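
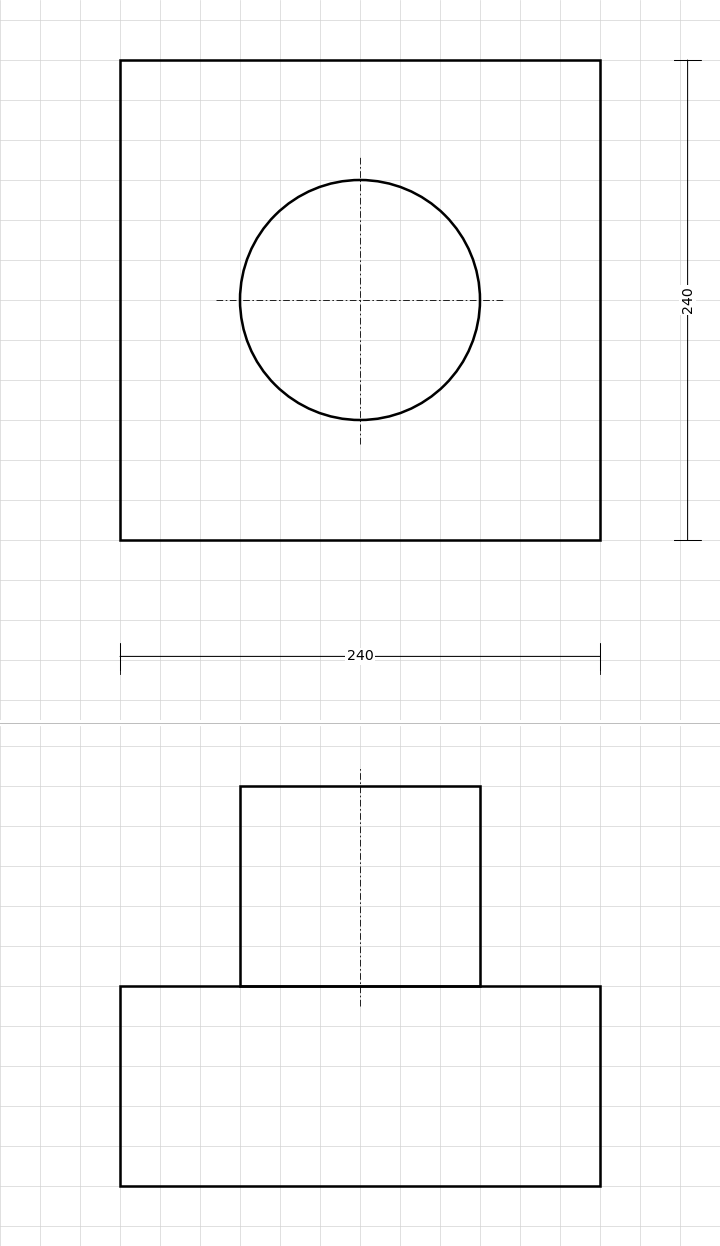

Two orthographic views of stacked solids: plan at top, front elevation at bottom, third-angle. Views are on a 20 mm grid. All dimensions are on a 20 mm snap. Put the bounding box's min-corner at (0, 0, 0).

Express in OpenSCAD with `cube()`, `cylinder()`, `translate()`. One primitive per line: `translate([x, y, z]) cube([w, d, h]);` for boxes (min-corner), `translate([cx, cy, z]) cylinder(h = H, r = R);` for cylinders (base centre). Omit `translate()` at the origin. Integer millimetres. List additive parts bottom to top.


cube([240, 240, 100]);
translate([120, 120, 100]) cylinder(h = 100, r = 60);


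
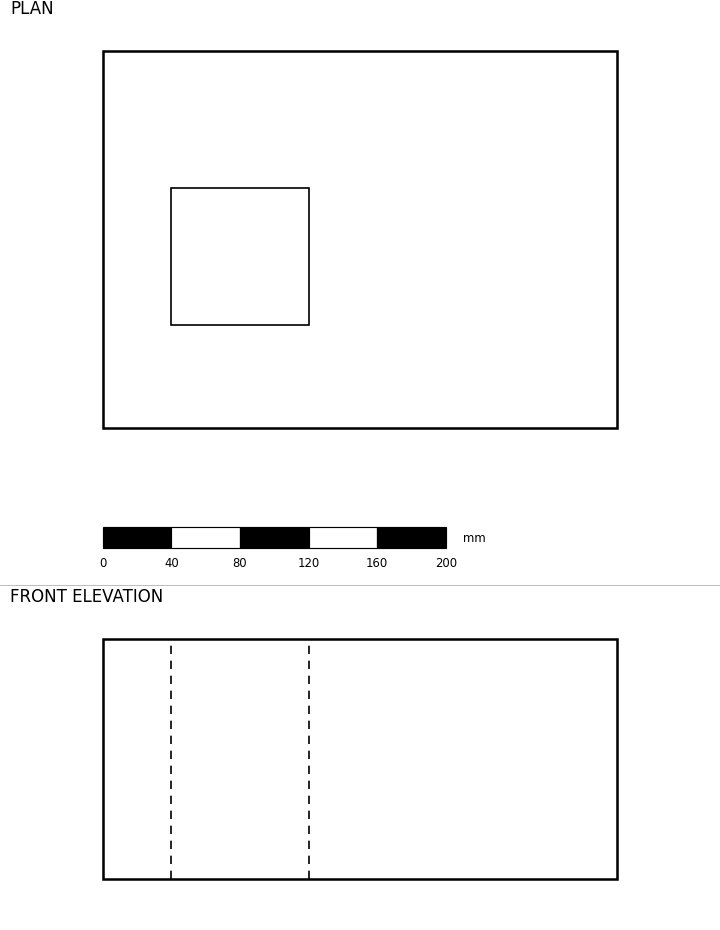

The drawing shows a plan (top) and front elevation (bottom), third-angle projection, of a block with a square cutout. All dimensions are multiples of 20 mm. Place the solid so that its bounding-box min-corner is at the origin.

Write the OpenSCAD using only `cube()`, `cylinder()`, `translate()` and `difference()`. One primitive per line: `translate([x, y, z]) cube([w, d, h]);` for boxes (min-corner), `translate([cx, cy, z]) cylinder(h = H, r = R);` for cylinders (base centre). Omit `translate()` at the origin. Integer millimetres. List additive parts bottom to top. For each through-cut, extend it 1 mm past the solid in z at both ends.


difference() {
  cube([300, 220, 140]);
  translate([40, 60, -1]) cube([80, 80, 142]);
}


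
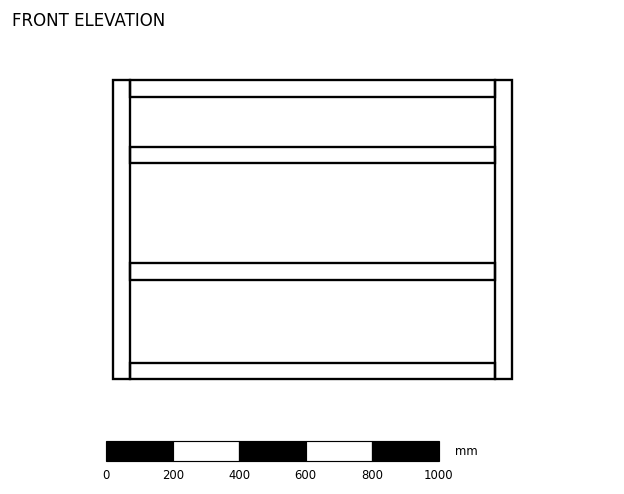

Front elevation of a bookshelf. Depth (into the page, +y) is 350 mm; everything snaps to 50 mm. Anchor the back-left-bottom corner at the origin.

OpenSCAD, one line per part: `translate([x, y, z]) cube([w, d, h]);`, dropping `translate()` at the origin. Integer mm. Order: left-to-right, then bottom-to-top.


cube([50, 350, 900]);
translate([50, 0, 0]) cube([1100, 350, 50]);
translate([50, 0, 300]) cube([1100, 350, 50]);
translate([50, 0, 650]) cube([1100, 350, 50]);
translate([50, 0, 850]) cube([1100, 350, 50]);
translate([1150, 0, 0]) cube([50, 350, 900]);


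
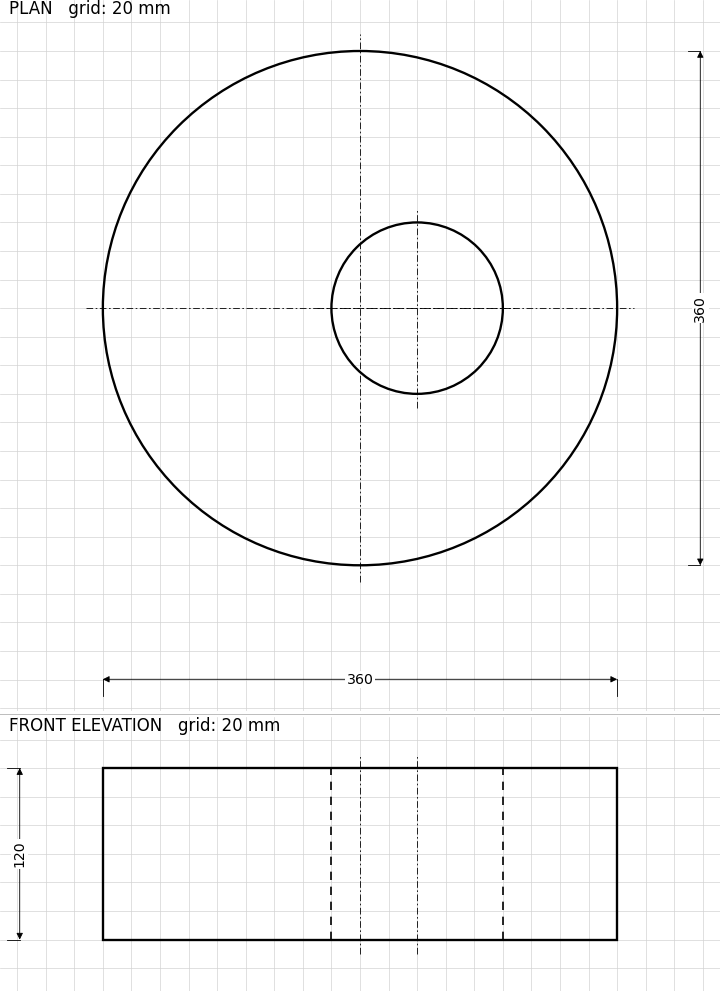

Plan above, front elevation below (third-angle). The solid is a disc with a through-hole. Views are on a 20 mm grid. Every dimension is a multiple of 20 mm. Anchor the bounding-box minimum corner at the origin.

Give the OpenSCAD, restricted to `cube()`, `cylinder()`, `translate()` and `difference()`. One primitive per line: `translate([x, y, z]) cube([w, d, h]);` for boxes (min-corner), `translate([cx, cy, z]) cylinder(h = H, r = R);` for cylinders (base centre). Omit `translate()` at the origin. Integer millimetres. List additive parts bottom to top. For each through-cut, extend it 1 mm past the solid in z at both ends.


difference() {
  translate([180, 180, 0]) cylinder(h = 120, r = 180);
  translate([220, 180, -1]) cylinder(h = 122, r = 60);
}


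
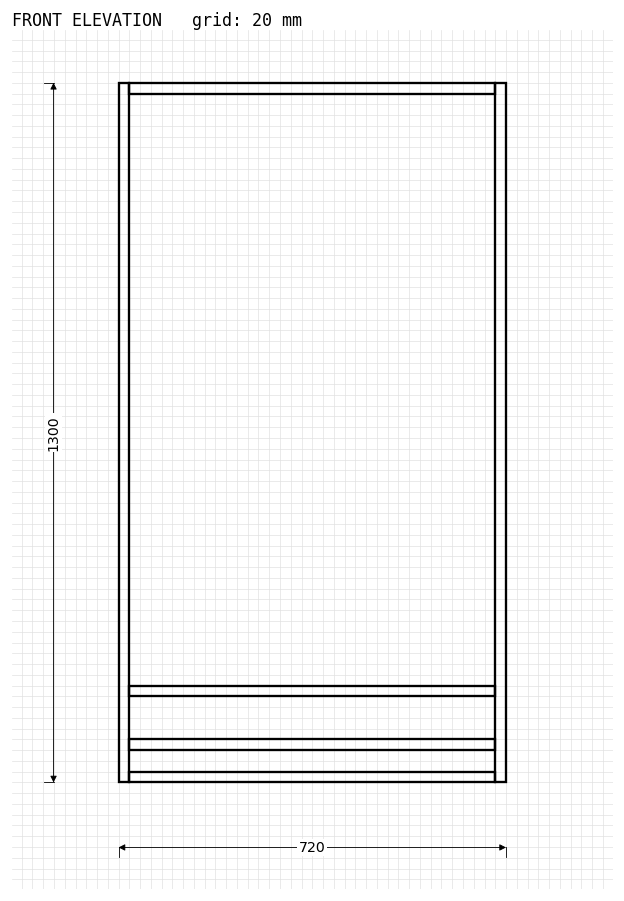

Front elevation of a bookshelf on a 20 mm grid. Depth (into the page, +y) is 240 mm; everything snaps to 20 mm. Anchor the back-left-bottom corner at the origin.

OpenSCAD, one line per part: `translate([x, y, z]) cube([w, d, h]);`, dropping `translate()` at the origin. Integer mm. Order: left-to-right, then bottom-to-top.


cube([20, 240, 1300]);
translate([20, 0, 0]) cube([680, 240, 20]);
translate([20, 0, 60]) cube([680, 240, 20]);
translate([20, 0, 160]) cube([680, 240, 20]);
translate([20, 0, 1280]) cube([680, 240, 20]);
translate([700, 0, 0]) cube([20, 240, 1300]);


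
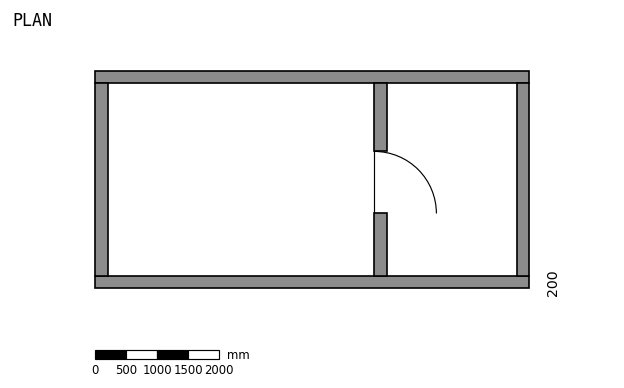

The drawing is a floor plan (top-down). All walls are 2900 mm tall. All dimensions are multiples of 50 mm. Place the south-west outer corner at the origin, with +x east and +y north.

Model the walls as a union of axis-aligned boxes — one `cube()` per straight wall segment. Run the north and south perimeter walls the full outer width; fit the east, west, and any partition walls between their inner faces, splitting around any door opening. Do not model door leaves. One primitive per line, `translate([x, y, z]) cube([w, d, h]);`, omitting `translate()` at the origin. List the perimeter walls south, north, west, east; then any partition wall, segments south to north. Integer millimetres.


cube([7000, 200, 2900]);
translate([0, 3300, 0]) cube([7000, 200, 2900]);
translate([0, 200, 0]) cube([200, 3100, 2900]);
translate([6800, 200, 0]) cube([200, 3100, 2900]);
translate([4500, 200, 0]) cube([200, 1000, 2900]);
translate([4500, 2200, 0]) cube([200, 1100, 2900]);


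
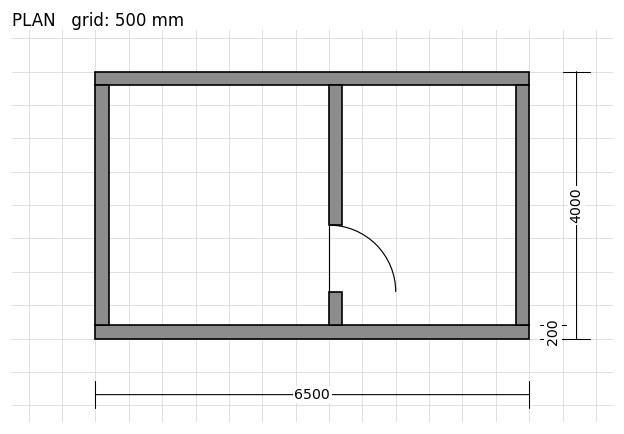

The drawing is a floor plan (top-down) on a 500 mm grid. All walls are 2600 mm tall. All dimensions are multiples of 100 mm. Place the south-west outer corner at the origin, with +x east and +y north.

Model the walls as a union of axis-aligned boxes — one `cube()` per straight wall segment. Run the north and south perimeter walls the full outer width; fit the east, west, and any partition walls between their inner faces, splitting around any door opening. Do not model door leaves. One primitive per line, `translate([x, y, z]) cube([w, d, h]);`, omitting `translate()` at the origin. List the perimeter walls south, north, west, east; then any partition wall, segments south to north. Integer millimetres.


cube([6500, 200, 2600]);
translate([0, 3800, 0]) cube([6500, 200, 2600]);
translate([0, 200, 0]) cube([200, 3600, 2600]);
translate([6300, 200, 0]) cube([200, 3600, 2600]);
translate([3500, 200, 0]) cube([200, 500, 2600]);
translate([3500, 1700, 0]) cube([200, 2100, 2600]);


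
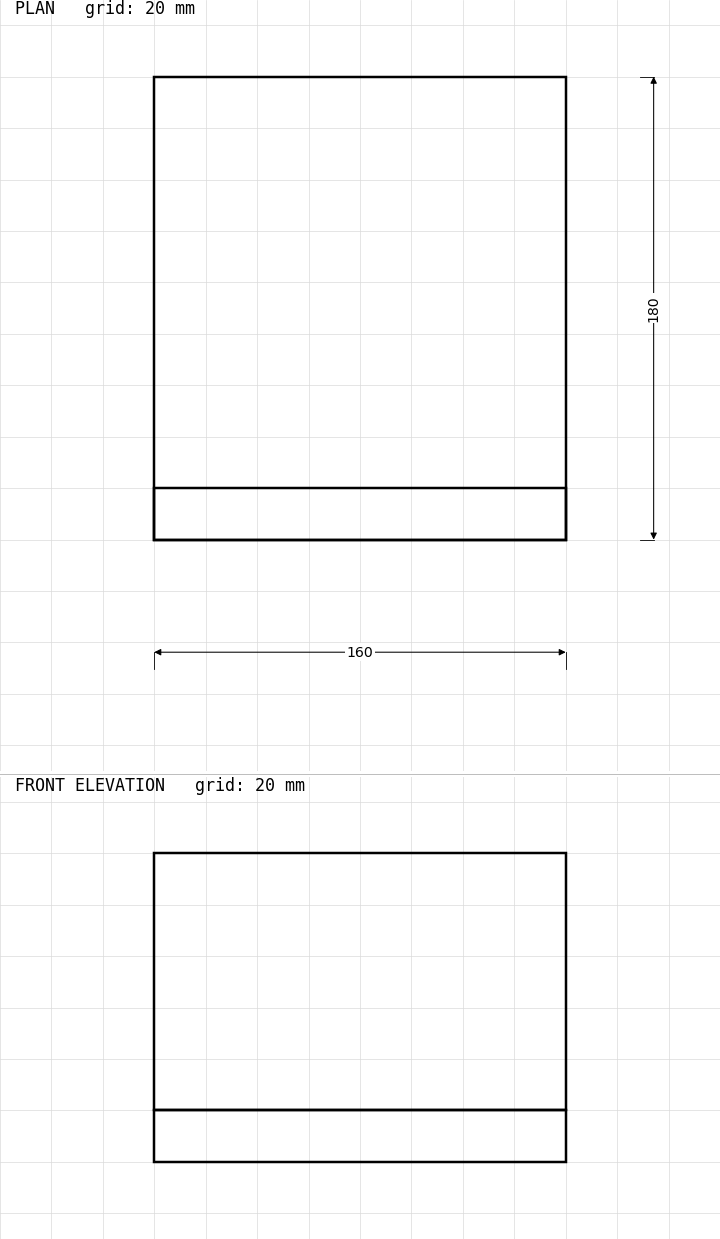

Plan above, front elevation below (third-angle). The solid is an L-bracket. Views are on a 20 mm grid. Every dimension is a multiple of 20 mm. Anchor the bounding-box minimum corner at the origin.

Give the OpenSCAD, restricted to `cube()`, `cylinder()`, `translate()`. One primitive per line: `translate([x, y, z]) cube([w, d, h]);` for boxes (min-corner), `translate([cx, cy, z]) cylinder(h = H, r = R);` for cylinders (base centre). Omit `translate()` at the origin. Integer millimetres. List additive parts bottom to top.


cube([160, 180, 20]);
translate([0, 0, 20]) cube([160, 20, 100]);


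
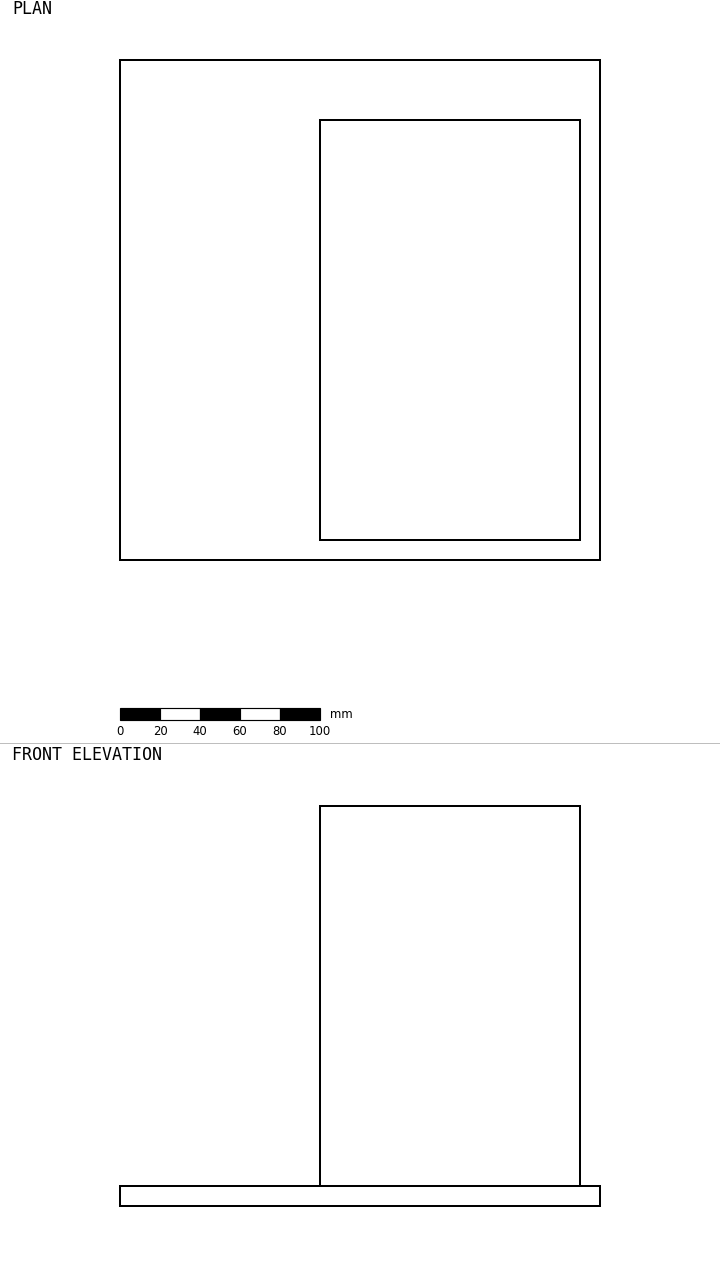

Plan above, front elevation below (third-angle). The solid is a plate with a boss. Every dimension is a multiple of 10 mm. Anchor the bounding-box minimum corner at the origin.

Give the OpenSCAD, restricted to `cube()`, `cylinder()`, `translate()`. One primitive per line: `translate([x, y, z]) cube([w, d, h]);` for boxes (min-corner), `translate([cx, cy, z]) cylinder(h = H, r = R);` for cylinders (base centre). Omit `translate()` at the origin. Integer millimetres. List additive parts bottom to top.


cube([240, 250, 10]);
translate([100, 10, 10]) cube([130, 210, 190]);


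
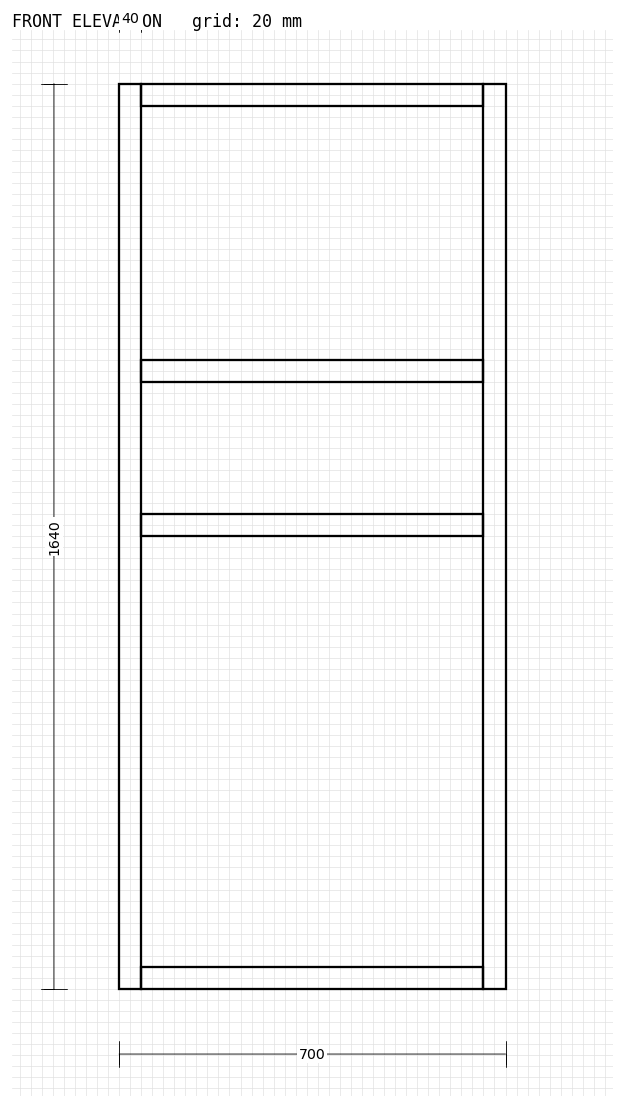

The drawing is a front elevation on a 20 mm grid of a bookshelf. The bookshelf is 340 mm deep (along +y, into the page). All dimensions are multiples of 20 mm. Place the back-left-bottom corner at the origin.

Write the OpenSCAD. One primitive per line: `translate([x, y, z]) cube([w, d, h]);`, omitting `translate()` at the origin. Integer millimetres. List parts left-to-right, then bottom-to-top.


cube([40, 340, 1640]);
translate([40, 0, 0]) cube([620, 340, 40]);
translate([40, 0, 820]) cube([620, 340, 40]);
translate([40, 0, 1100]) cube([620, 340, 40]);
translate([40, 0, 1600]) cube([620, 340, 40]);
translate([660, 0, 0]) cube([40, 340, 1640]);


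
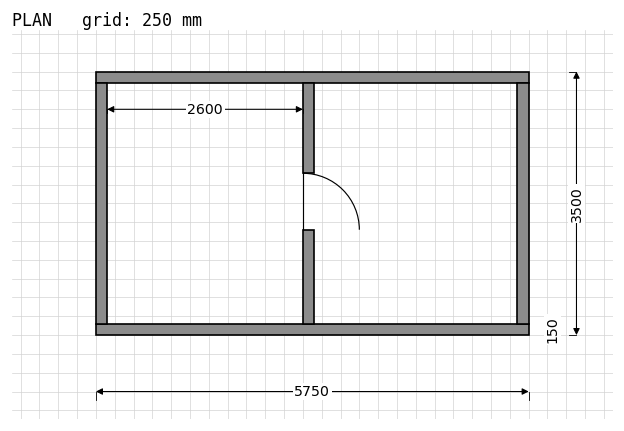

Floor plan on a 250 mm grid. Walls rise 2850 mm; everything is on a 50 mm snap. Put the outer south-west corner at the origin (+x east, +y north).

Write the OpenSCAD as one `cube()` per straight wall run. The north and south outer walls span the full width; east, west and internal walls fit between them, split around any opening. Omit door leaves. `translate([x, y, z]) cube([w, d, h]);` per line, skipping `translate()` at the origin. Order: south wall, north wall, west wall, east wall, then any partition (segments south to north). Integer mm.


cube([5750, 150, 2850]);
translate([0, 3350, 0]) cube([5750, 150, 2850]);
translate([0, 150, 0]) cube([150, 3200, 2850]);
translate([5600, 150, 0]) cube([150, 3200, 2850]);
translate([2750, 150, 0]) cube([150, 1250, 2850]);
translate([2750, 2150, 0]) cube([150, 1200, 2850]);


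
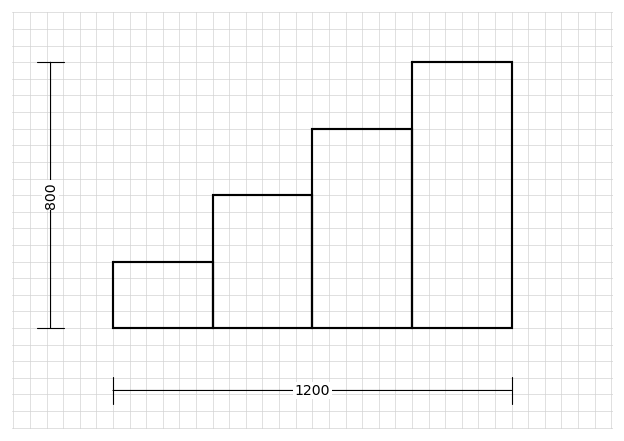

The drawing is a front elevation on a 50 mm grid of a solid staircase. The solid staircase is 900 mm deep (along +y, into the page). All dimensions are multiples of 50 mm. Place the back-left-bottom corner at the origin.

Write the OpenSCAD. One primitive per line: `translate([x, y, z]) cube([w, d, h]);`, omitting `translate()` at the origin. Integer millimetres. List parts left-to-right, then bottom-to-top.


cube([300, 900, 200]);
translate([300, 0, 0]) cube([300, 900, 400]);
translate([600, 0, 0]) cube([300, 900, 600]);
translate([900, 0, 0]) cube([300, 900, 800]);


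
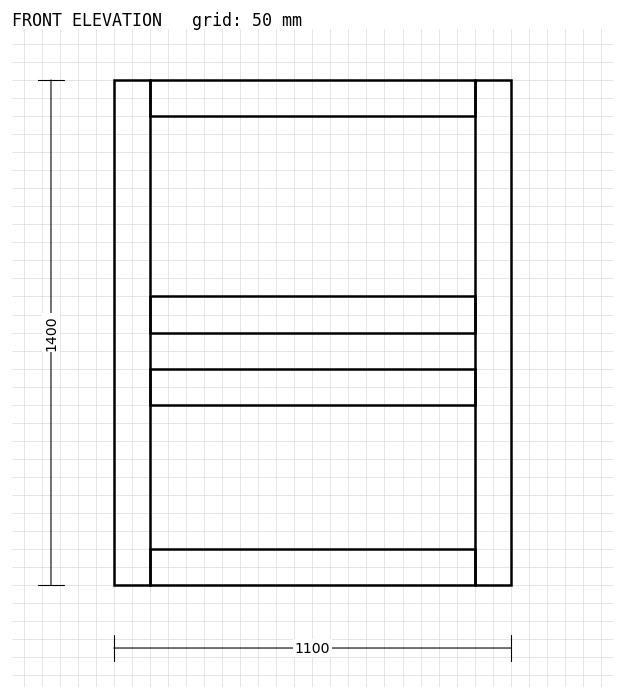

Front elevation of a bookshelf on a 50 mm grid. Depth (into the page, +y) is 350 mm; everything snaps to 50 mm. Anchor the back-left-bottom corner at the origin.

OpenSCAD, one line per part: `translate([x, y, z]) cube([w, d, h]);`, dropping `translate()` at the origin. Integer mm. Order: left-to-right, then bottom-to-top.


cube([100, 350, 1400]);
translate([100, 0, 0]) cube([900, 350, 100]);
translate([100, 0, 500]) cube([900, 350, 100]);
translate([100, 0, 700]) cube([900, 350, 100]);
translate([100, 0, 1300]) cube([900, 350, 100]);
translate([1000, 0, 0]) cube([100, 350, 1400]);


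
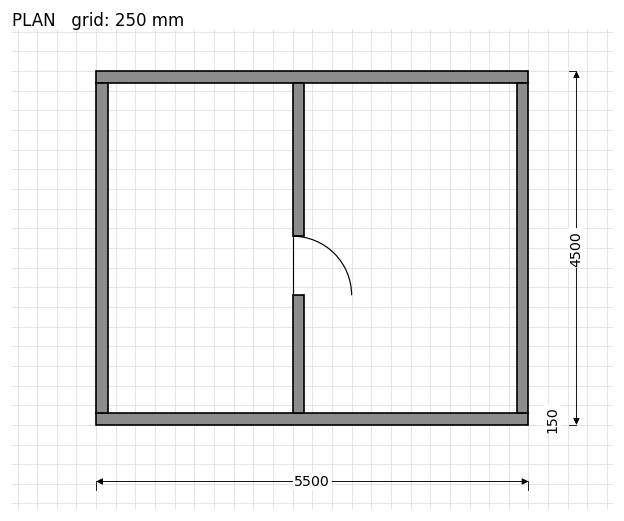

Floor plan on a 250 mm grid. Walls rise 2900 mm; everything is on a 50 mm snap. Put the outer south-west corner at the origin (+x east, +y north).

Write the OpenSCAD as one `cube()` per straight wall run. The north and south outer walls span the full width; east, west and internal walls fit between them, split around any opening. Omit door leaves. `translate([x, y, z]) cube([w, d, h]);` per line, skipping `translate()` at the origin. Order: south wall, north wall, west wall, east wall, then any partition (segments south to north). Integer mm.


cube([5500, 150, 2900]);
translate([0, 4350, 0]) cube([5500, 150, 2900]);
translate([0, 150, 0]) cube([150, 4200, 2900]);
translate([5350, 150, 0]) cube([150, 4200, 2900]);
translate([2500, 150, 0]) cube([150, 1500, 2900]);
translate([2500, 2400, 0]) cube([150, 1950, 2900]);


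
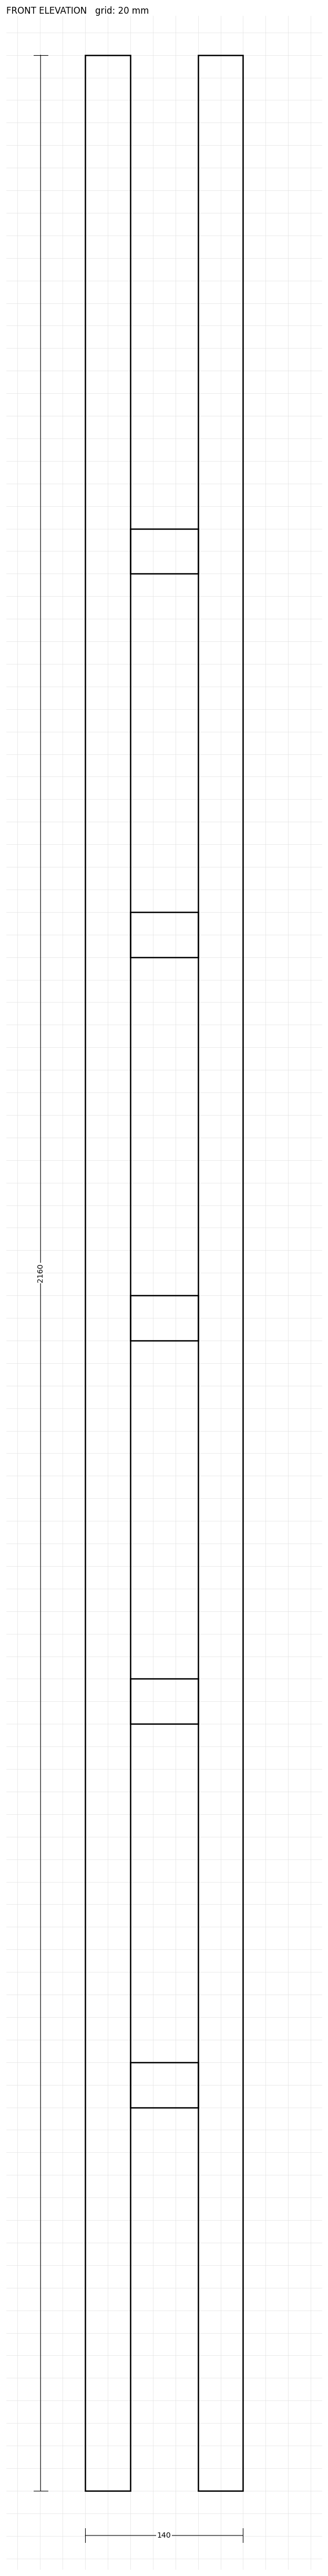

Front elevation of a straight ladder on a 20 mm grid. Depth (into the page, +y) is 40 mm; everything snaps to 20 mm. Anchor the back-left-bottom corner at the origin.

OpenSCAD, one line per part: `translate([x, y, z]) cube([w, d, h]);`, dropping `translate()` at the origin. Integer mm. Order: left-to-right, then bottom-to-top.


cube([40, 40, 2160]);
translate([40, 0, 340]) cube([60, 40, 40]);
translate([40, 0, 680]) cube([60, 40, 40]);
translate([40, 0, 1020]) cube([60, 40, 40]);
translate([40, 0, 1360]) cube([60, 40, 40]);
translate([40, 0, 1700]) cube([60, 40, 40]);
translate([100, 0, 0]) cube([40, 40, 2160]);


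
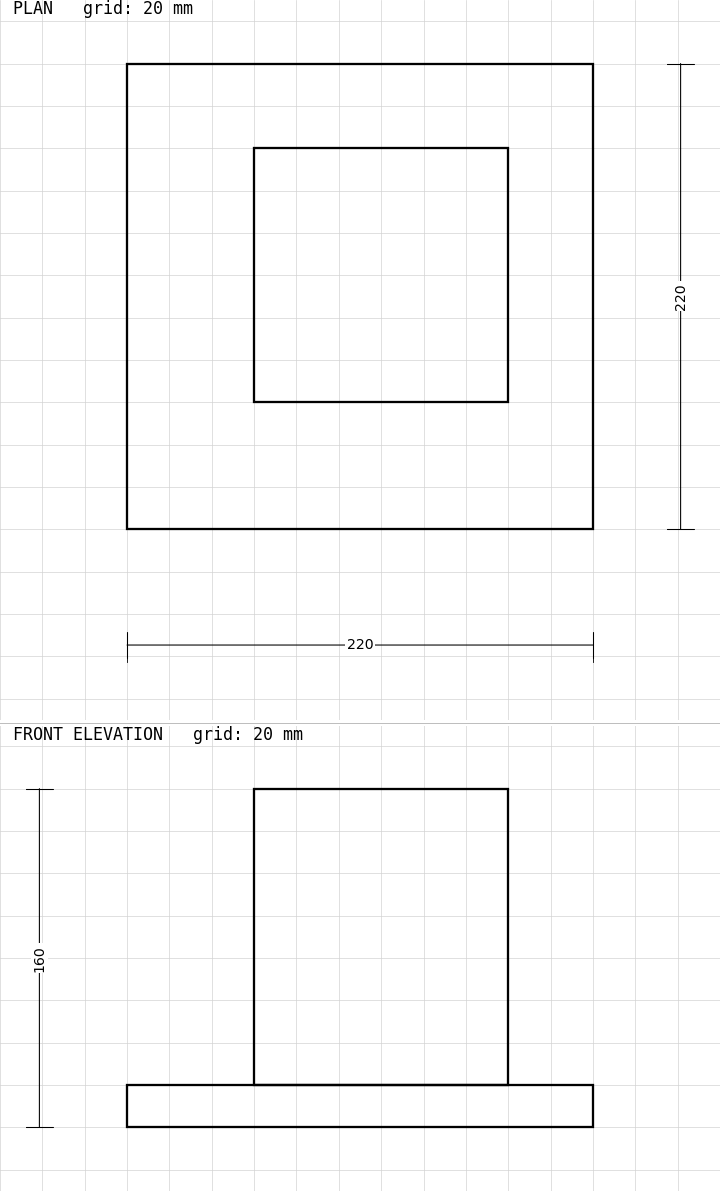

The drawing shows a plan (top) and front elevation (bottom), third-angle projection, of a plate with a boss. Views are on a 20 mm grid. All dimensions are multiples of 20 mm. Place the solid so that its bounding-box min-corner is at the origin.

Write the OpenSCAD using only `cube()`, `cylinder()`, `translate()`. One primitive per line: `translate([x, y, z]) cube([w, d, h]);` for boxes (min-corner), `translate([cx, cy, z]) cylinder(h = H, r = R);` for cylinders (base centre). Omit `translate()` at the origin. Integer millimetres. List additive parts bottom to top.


cube([220, 220, 20]);
translate([60, 60, 20]) cube([120, 120, 140]);


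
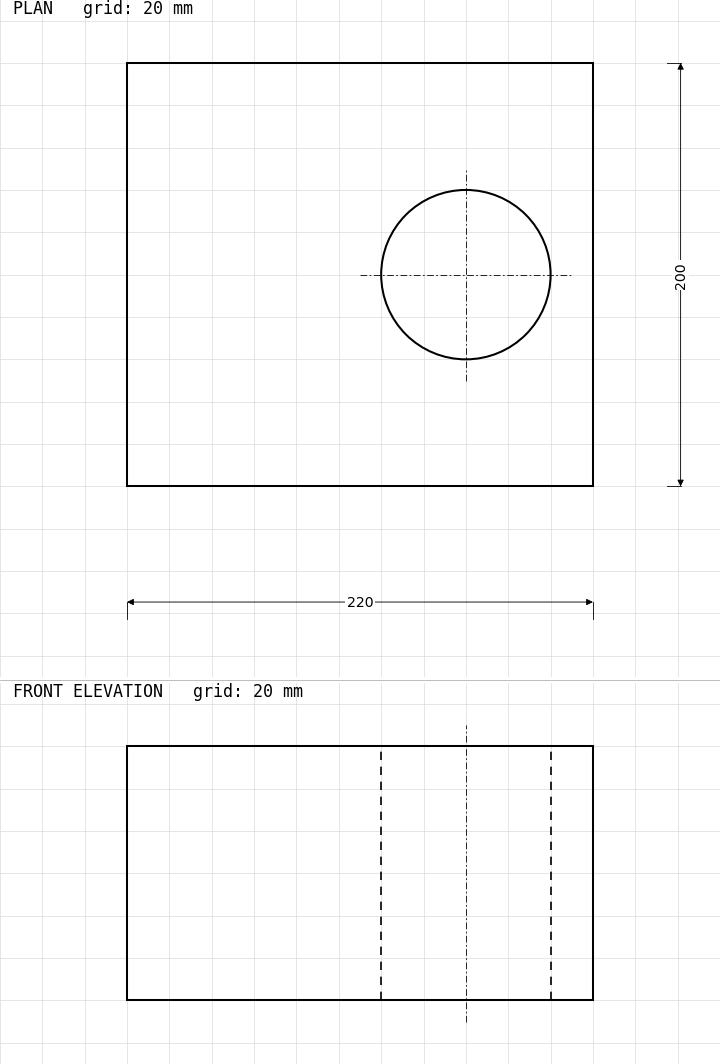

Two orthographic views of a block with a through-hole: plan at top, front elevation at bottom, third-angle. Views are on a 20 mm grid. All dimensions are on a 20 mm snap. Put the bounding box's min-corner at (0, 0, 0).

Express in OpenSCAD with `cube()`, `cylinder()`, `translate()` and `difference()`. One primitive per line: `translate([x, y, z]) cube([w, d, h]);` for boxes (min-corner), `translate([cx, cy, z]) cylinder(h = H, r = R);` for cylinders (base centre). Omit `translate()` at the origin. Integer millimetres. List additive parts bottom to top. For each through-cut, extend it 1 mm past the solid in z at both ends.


difference() {
  cube([220, 200, 120]);
  translate([160, 100, -1]) cylinder(h = 122, r = 40);
}


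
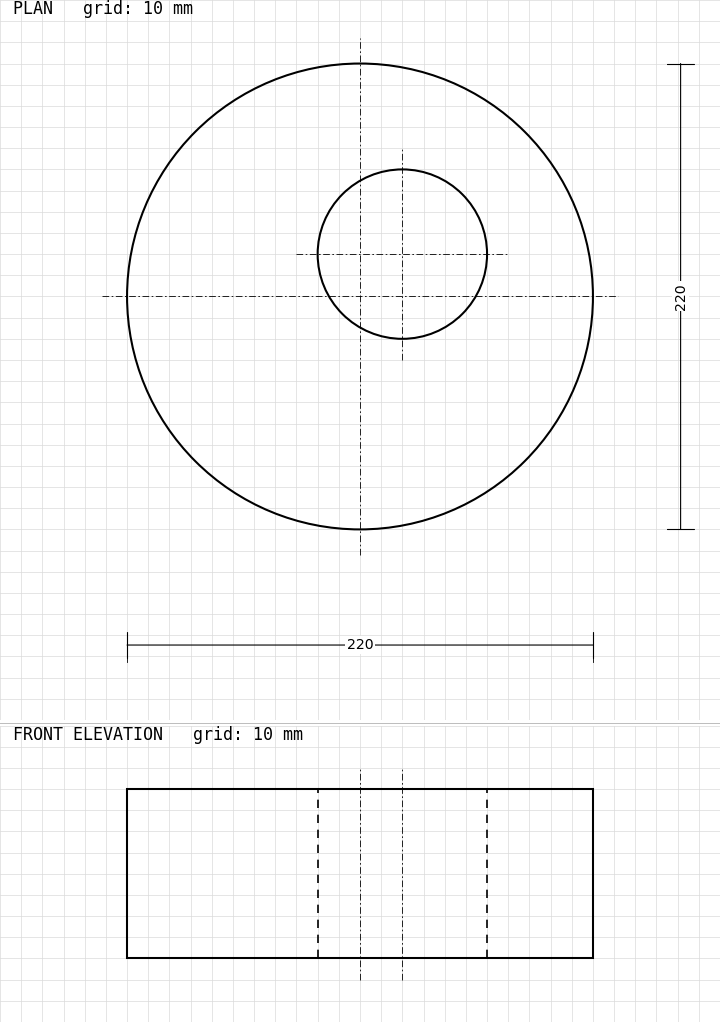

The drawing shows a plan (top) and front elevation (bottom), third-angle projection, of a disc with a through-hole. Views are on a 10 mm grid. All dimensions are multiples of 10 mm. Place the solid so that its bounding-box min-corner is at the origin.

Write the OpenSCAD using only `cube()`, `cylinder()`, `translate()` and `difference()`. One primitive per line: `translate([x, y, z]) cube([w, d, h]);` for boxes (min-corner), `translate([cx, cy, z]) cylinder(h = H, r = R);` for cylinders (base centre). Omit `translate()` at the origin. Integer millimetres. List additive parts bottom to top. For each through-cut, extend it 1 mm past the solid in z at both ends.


difference() {
  translate([110, 110, 0]) cylinder(h = 80, r = 110);
  translate([130, 130, -1]) cylinder(h = 82, r = 40);
}


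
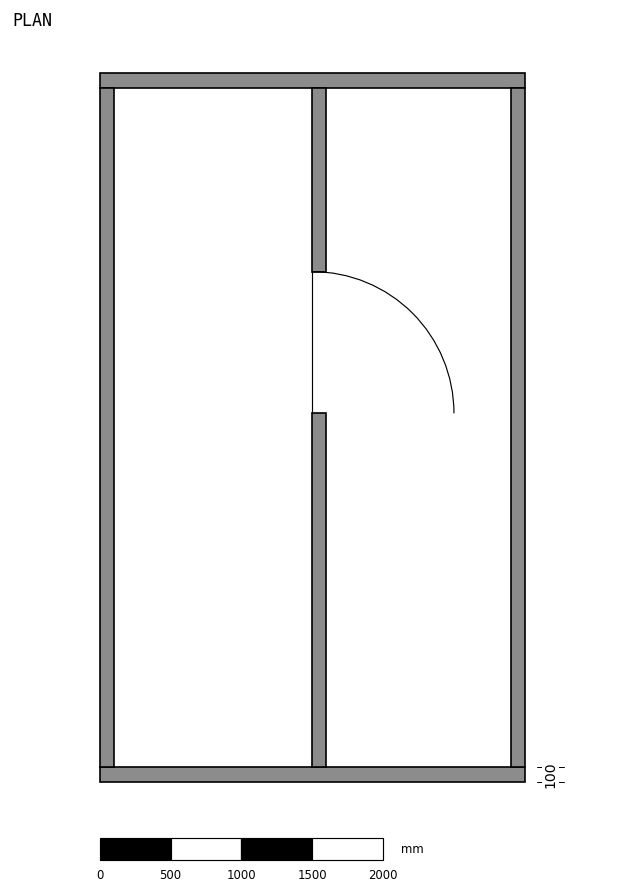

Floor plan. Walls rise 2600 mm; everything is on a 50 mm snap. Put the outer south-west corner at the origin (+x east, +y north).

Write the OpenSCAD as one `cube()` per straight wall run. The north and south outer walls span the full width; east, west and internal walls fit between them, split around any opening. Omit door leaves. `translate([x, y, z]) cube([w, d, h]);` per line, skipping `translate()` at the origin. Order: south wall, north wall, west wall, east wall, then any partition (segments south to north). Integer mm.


cube([3000, 100, 2600]);
translate([0, 4900, 0]) cube([3000, 100, 2600]);
translate([0, 100, 0]) cube([100, 4800, 2600]);
translate([2900, 100, 0]) cube([100, 4800, 2600]);
translate([1500, 100, 0]) cube([100, 2500, 2600]);
translate([1500, 3600, 0]) cube([100, 1300, 2600]);


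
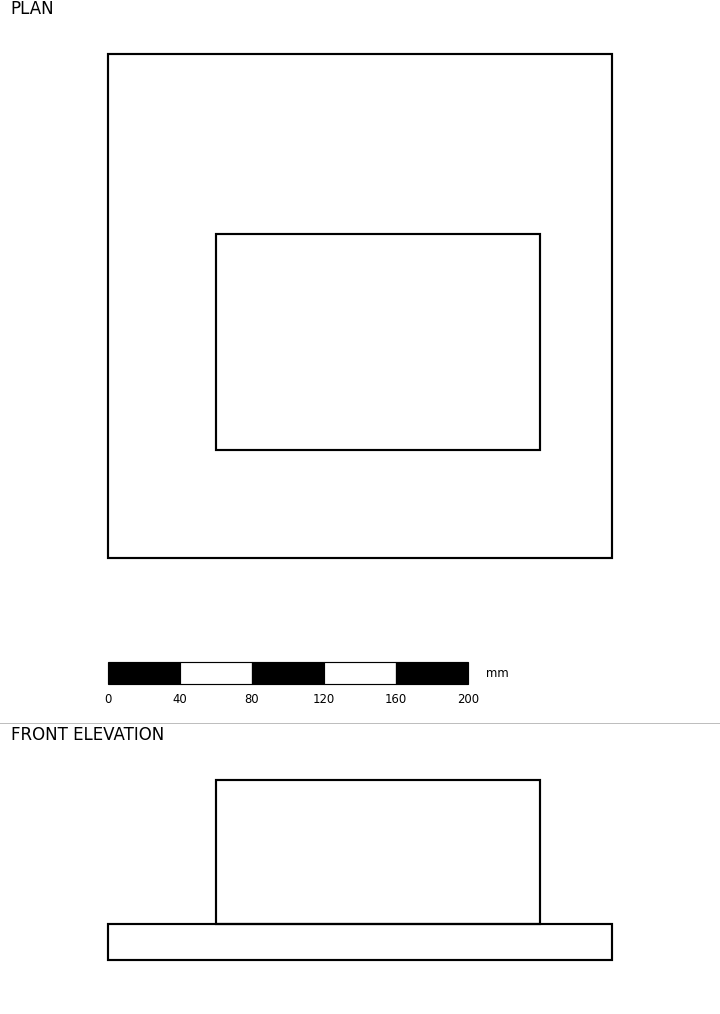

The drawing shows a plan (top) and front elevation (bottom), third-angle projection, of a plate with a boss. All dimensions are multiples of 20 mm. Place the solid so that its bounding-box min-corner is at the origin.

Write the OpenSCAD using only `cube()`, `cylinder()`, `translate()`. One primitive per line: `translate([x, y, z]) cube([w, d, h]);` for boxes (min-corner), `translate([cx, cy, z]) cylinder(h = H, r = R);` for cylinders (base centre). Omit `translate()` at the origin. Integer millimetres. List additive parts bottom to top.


cube([280, 280, 20]);
translate([60, 60, 20]) cube([180, 120, 80]);


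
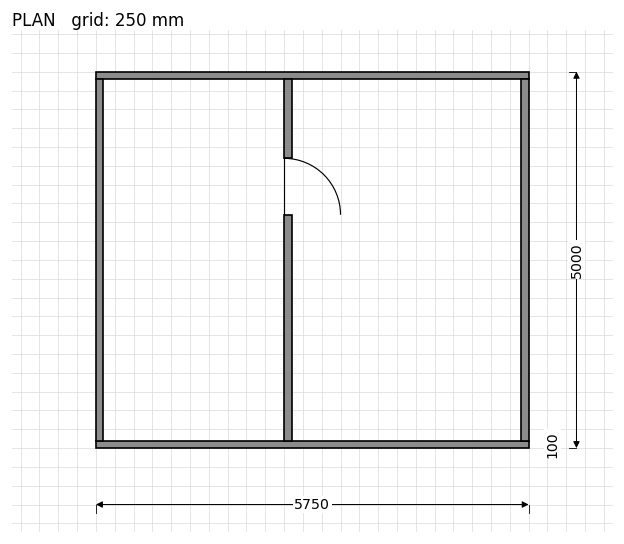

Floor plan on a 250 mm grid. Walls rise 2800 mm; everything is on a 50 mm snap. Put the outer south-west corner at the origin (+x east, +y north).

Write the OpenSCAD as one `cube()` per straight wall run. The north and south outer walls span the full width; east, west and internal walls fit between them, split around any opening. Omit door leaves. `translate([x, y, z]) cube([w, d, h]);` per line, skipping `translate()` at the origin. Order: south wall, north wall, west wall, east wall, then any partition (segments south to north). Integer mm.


cube([5750, 100, 2800]);
translate([0, 4900, 0]) cube([5750, 100, 2800]);
translate([0, 100, 0]) cube([100, 4800, 2800]);
translate([5650, 100, 0]) cube([100, 4800, 2800]);
translate([2500, 100, 0]) cube([100, 3000, 2800]);
translate([2500, 3850, 0]) cube([100, 1050, 2800]);


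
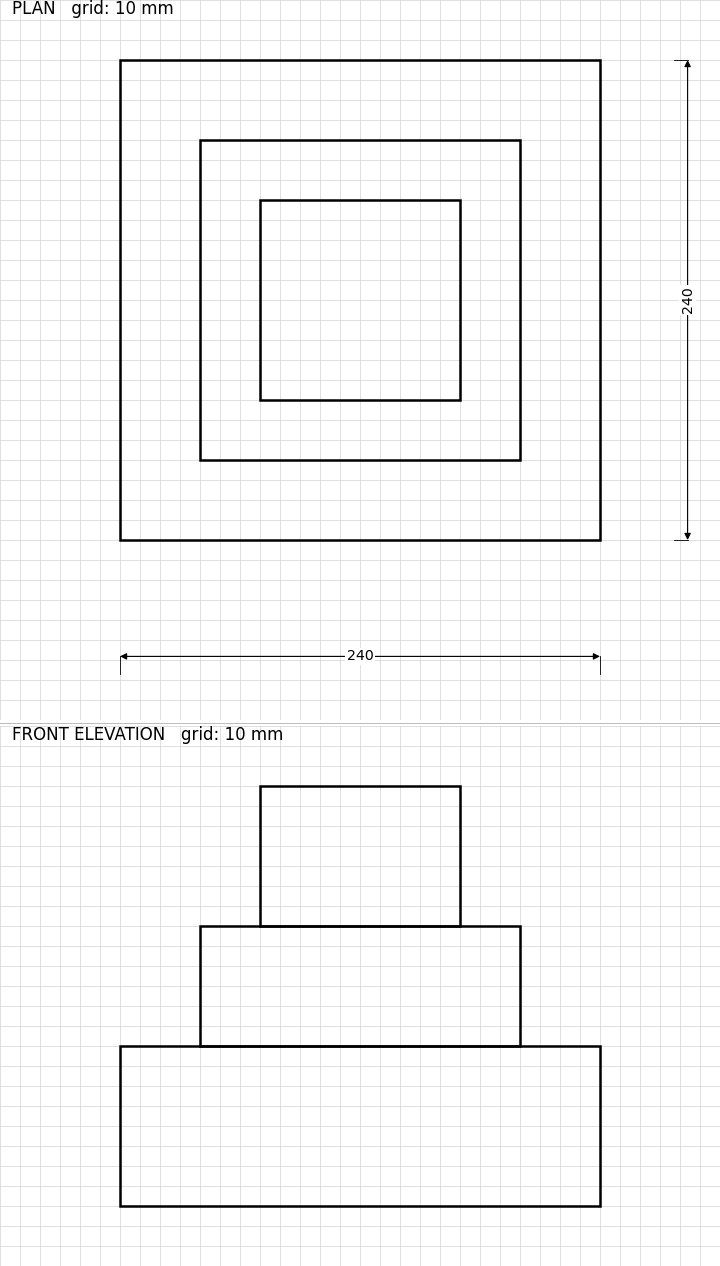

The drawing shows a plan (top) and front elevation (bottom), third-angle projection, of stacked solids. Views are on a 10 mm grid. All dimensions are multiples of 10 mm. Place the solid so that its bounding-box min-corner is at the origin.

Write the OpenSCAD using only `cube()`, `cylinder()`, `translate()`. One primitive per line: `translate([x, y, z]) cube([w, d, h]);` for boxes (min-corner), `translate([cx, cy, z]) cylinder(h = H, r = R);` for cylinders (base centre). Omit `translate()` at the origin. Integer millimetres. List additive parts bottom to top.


cube([240, 240, 80]);
translate([40, 40, 80]) cube([160, 160, 60]);
translate([70, 70, 140]) cube([100, 100, 70]);


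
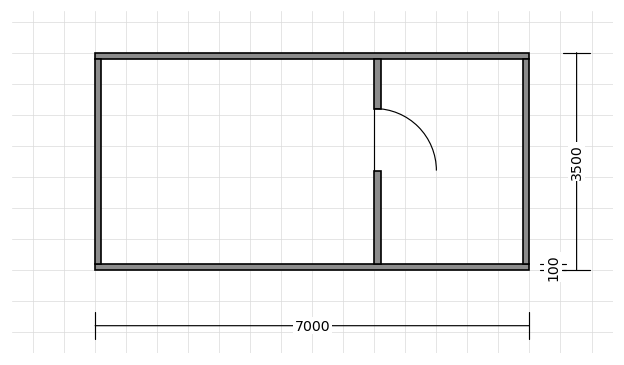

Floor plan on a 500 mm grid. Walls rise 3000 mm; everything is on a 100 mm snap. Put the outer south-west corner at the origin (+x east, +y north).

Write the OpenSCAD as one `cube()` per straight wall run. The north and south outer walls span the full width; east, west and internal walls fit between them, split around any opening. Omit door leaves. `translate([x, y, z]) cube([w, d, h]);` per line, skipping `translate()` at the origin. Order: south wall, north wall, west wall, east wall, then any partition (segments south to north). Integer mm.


cube([7000, 100, 3000]);
translate([0, 3400, 0]) cube([7000, 100, 3000]);
translate([0, 100, 0]) cube([100, 3300, 3000]);
translate([6900, 100, 0]) cube([100, 3300, 3000]);
translate([4500, 100, 0]) cube([100, 1500, 3000]);
translate([4500, 2600, 0]) cube([100, 800, 3000]);


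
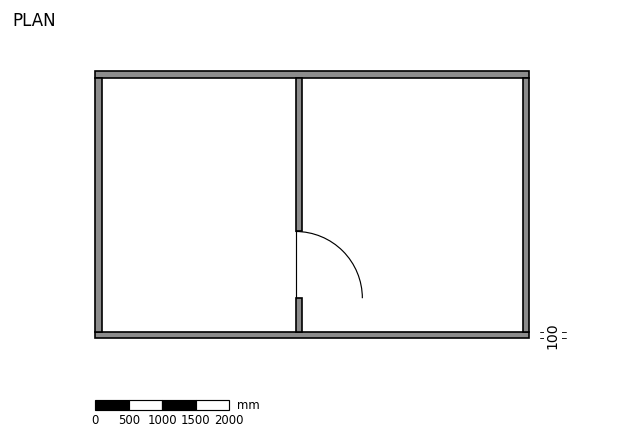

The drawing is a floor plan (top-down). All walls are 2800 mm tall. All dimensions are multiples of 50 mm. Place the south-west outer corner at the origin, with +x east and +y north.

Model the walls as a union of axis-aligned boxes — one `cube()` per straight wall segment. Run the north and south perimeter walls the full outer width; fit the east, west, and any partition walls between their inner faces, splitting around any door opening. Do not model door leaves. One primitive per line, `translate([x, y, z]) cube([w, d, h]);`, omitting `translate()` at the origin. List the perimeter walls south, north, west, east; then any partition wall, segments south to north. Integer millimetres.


cube([6500, 100, 2800]);
translate([0, 3900, 0]) cube([6500, 100, 2800]);
translate([0, 100, 0]) cube([100, 3800, 2800]);
translate([6400, 100, 0]) cube([100, 3800, 2800]);
translate([3000, 100, 0]) cube([100, 500, 2800]);
translate([3000, 1600, 0]) cube([100, 2300, 2800]);


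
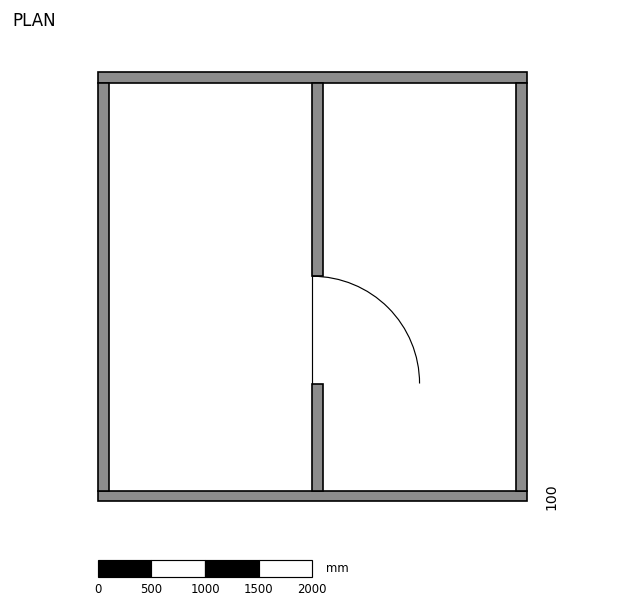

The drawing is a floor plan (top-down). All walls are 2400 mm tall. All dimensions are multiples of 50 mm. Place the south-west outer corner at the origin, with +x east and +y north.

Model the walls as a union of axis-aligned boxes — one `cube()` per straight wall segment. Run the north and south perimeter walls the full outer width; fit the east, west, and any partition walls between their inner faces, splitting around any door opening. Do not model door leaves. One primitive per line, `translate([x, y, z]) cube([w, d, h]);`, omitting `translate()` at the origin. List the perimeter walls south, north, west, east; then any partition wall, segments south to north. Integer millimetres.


cube([4000, 100, 2400]);
translate([0, 3900, 0]) cube([4000, 100, 2400]);
translate([0, 100, 0]) cube([100, 3800, 2400]);
translate([3900, 100, 0]) cube([100, 3800, 2400]);
translate([2000, 100, 0]) cube([100, 1000, 2400]);
translate([2000, 2100, 0]) cube([100, 1800, 2400]);


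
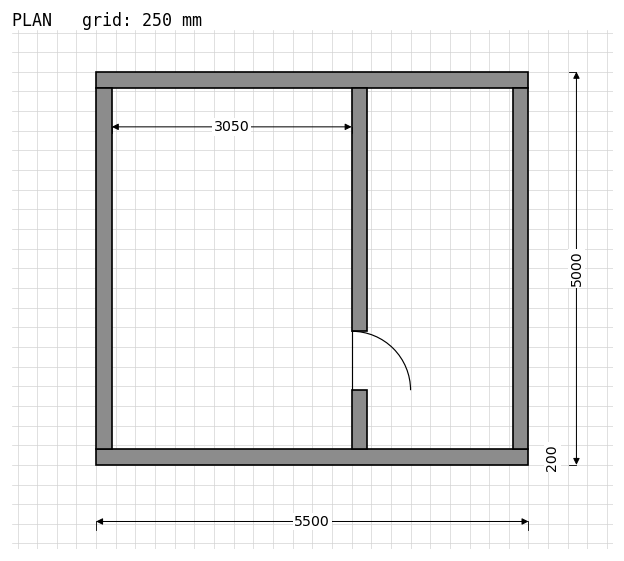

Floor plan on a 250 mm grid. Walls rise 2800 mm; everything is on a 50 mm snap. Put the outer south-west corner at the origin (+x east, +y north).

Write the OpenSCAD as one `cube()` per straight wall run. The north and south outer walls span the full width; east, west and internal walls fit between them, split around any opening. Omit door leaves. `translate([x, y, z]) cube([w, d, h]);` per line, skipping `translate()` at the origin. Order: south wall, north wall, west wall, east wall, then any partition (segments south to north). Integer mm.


cube([5500, 200, 2800]);
translate([0, 4800, 0]) cube([5500, 200, 2800]);
translate([0, 200, 0]) cube([200, 4600, 2800]);
translate([5300, 200, 0]) cube([200, 4600, 2800]);
translate([3250, 200, 0]) cube([200, 750, 2800]);
translate([3250, 1700, 0]) cube([200, 3100, 2800]);


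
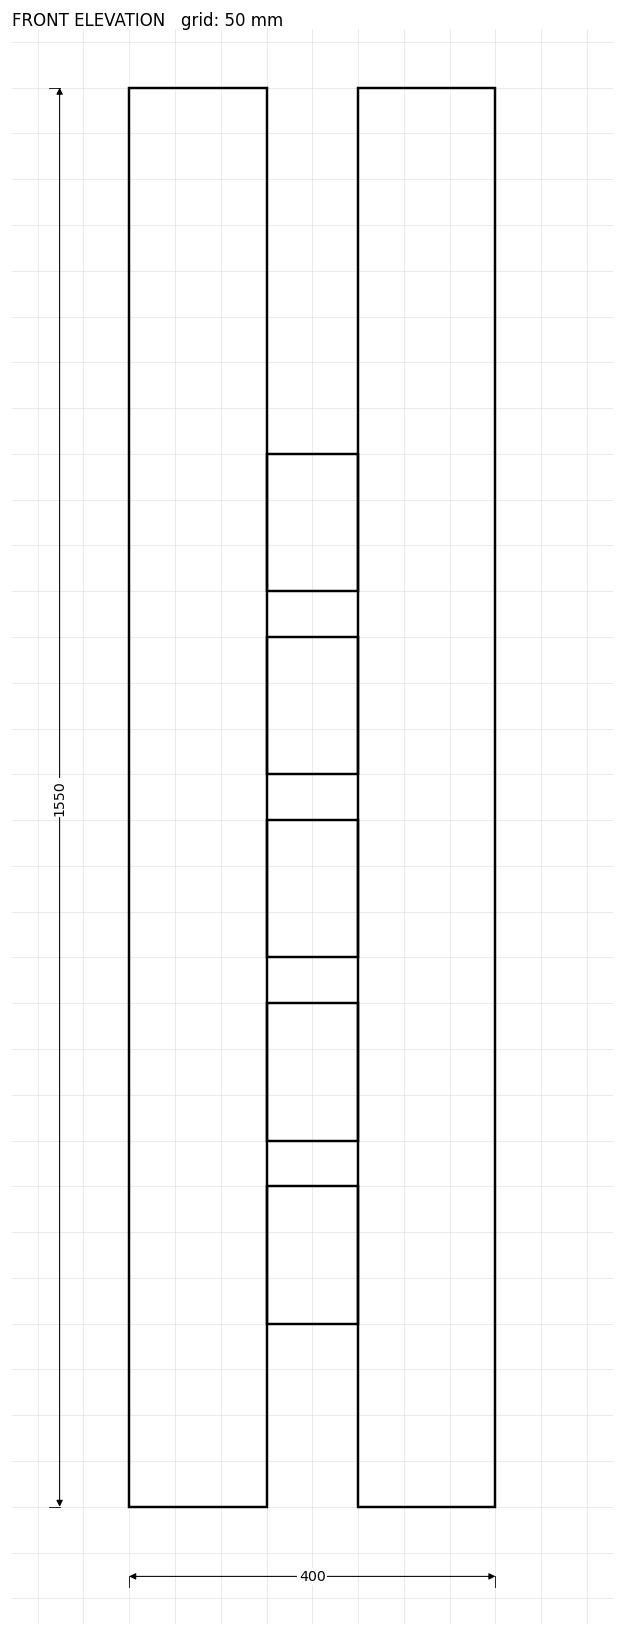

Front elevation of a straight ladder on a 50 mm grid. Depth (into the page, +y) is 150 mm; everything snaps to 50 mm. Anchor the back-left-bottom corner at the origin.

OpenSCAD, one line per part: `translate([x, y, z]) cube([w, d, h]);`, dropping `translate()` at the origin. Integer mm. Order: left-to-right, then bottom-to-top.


cube([150, 150, 1550]);
translate([150, 0, 200]) cube([100, 150, 150]);
translate([150, 0, 400]) cube([100, 150, 150]);
translate([150, 0, 600]) cube([100, 150, 150]);
translate([150, 0, 800]) cube([100, 150, 150]);
translate([150, 0, 1000]) cube([100, 150, 150]);
translate([250, 0, 0]) cube([150, 150, 1550]);


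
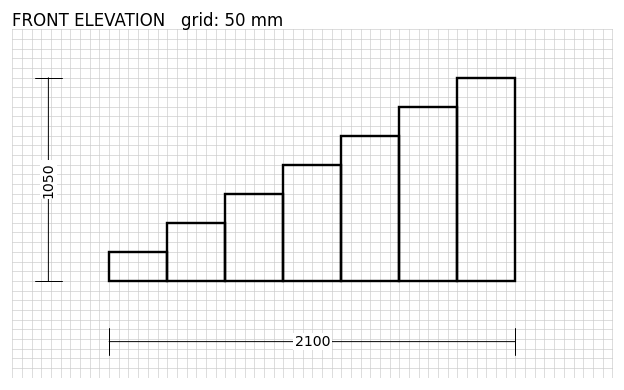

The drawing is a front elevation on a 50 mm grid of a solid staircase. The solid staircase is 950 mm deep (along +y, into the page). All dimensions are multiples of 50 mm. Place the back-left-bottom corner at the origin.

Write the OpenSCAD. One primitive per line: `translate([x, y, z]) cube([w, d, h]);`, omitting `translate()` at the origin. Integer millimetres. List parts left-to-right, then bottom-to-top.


cube([300, 950, 150]);
translate([300, 0, 0]) cube([300, 950, 300]);
translate([600, 0, 0]) cube([300, 950, 450]);
translate([900, 0, 0]) cube([300, 950, 600]);
translate([1200, 0, 0]) cube([300, 950, 750]);
translate([1500, 0, 0]) cube([300, 950, 900]);
translate([1800, 0, 0]) cube([300, 950, 1050]);


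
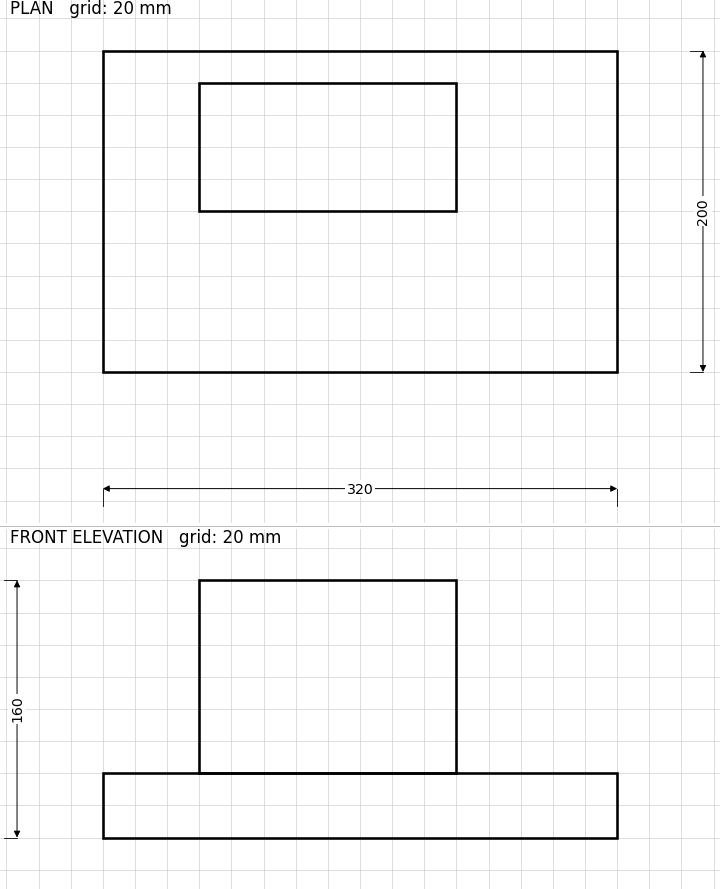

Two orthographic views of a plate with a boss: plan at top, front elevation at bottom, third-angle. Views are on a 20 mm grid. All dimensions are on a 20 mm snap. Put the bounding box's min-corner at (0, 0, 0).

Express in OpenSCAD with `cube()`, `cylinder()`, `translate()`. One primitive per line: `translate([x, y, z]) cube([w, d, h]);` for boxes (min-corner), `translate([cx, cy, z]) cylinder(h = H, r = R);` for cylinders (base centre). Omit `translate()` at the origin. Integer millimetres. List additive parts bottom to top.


cube([320, 200, 40]);
translate([60, 100, 40]) cube([160, 80, 120]);


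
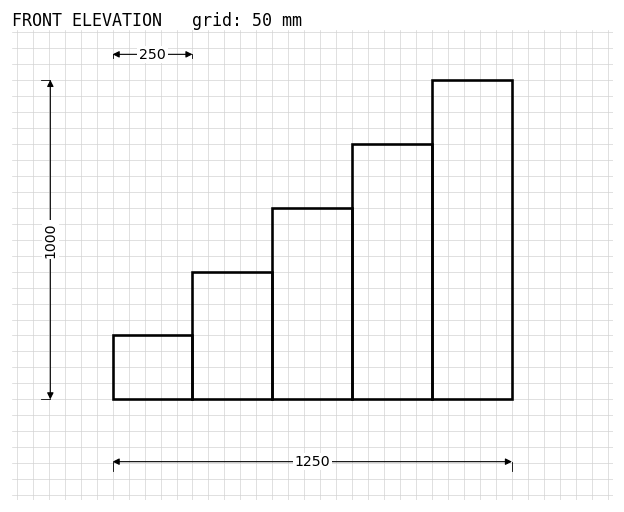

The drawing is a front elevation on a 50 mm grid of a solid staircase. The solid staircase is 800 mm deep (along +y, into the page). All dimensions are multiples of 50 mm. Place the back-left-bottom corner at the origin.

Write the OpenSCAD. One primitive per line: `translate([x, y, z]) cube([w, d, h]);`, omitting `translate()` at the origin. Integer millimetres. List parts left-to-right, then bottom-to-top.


cube([250, 800, 200]);
translate([250, 0, 0]) cube([250, 800, 400]);
translate([500, 0, 0]) cube([250, 800, 600]);
translate([750, 0, 0]) cube([250, 800, 800]);
translate([1000, 0, 0]) cube([250, 800, 1000]);


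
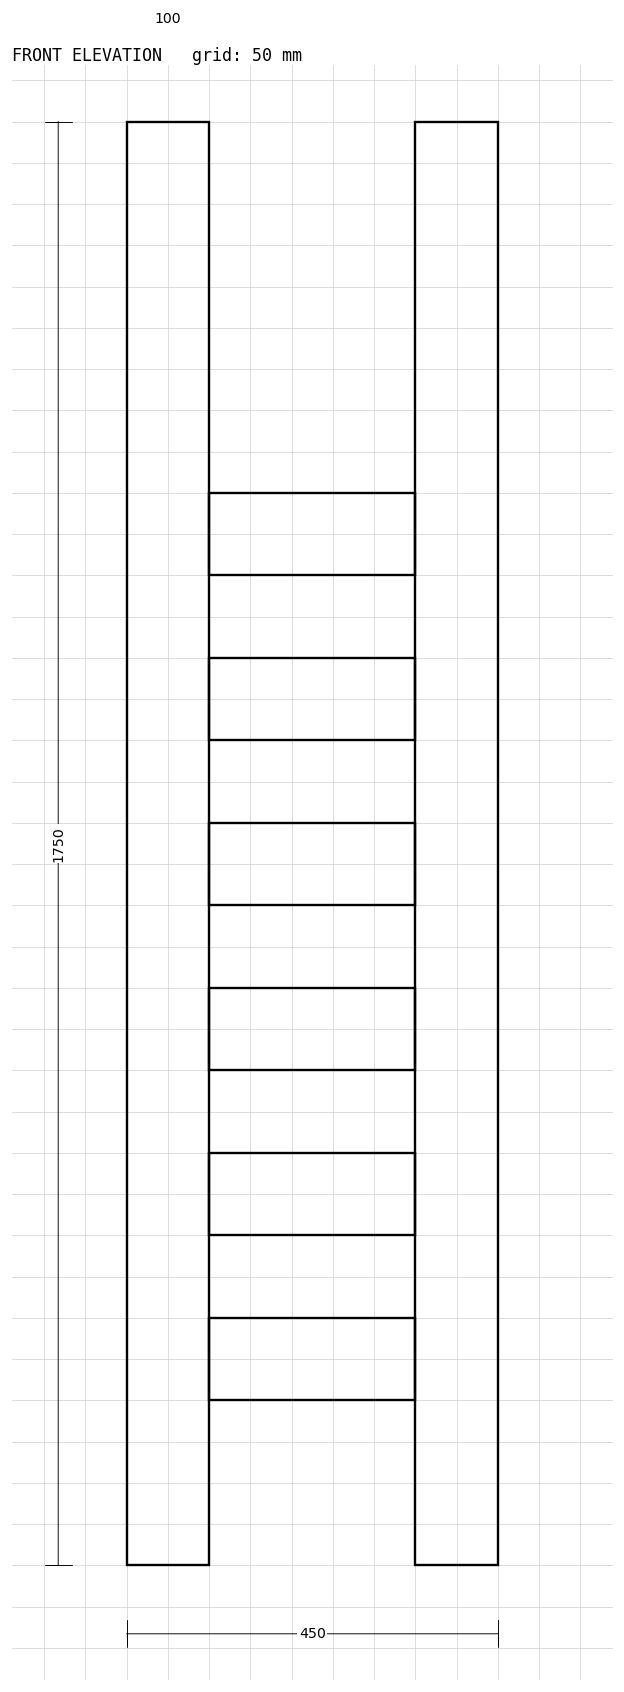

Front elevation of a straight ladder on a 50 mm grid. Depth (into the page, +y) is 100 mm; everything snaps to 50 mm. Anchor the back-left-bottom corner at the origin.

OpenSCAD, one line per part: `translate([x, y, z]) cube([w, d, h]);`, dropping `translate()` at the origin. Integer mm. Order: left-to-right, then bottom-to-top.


cube([100, 100, 1750]);
translate([100, 0, 200]) cube([250, 100, 100]);
translate([100, 0, 400]) cube([250, 100, 100]);
translate([100, 0, 600]) cube([250, 100, 100]);
translate([100, 0, 800]) cube([250, 100, 100]);
translate([100, 0, 1000]) cube([250, 100, 100]);
translate([100, 0, 1200]) cube([250, 100, 100]);
translate([350, 0, 0]) cube([100, 100, 1750]);


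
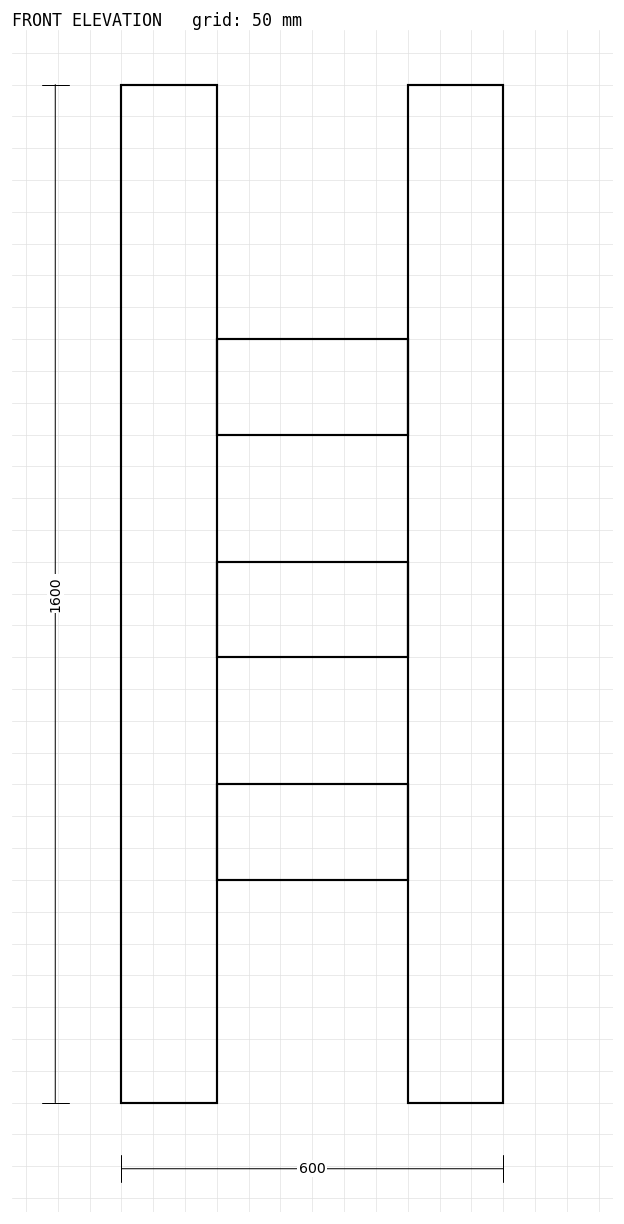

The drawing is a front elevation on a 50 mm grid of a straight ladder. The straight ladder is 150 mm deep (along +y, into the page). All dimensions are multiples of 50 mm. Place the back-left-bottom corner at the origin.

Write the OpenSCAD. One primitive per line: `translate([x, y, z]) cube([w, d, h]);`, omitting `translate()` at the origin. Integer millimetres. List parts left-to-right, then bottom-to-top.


cube([150, 150, 1600]);
translate([150, 0, 350]) cube([300, 150, 150]);
translate([150, 0, 700]) cube([300, 150, 150]);
translate([150, 0, 1050]) cube([300, 150, 150]);
translate([450, 0, 0]) cube([150, 150, 1600]);


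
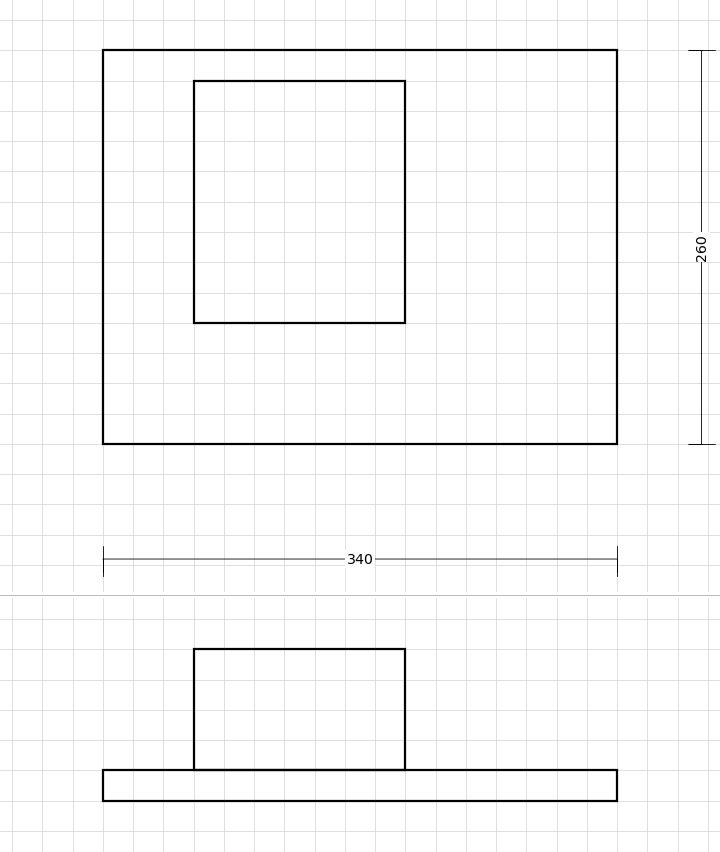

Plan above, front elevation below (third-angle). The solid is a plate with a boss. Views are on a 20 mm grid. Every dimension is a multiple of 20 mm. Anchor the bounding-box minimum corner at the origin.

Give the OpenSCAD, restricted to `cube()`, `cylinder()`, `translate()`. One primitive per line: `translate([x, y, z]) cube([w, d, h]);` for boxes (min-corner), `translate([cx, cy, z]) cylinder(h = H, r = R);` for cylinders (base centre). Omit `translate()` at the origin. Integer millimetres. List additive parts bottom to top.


cube([340, 260, 20]);
translate([60, 80, 20]) cube([140, 160, 80]);


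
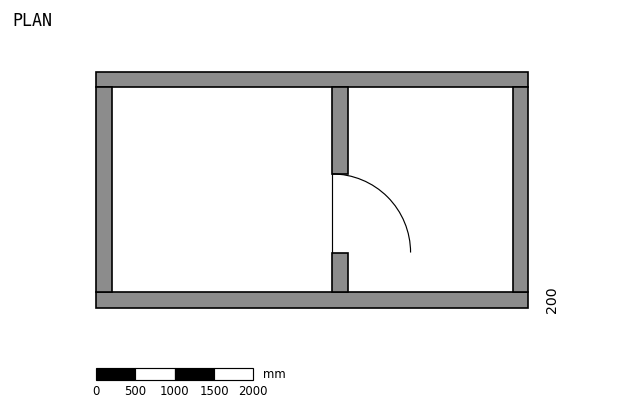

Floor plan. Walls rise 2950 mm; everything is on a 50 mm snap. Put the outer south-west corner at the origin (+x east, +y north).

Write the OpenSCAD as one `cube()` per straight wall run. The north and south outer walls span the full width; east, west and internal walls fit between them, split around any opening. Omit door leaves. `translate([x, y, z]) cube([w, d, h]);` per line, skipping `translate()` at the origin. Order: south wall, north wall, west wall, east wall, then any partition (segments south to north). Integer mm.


cube([5500, 200, 2950]);
translate([0, 2800, 0]) cube([5500, 200, 2950]);
translate([0, 200, 0]) cube([200, 2600, 2950]);
translate([5300, 200, 0]) cube([200, 2600, 2950]);
translate([3000, 200, 0]) cube([200, 500, 2950]);
translate([3000, 1700, 0]) cube([200, 1100, 2950]);


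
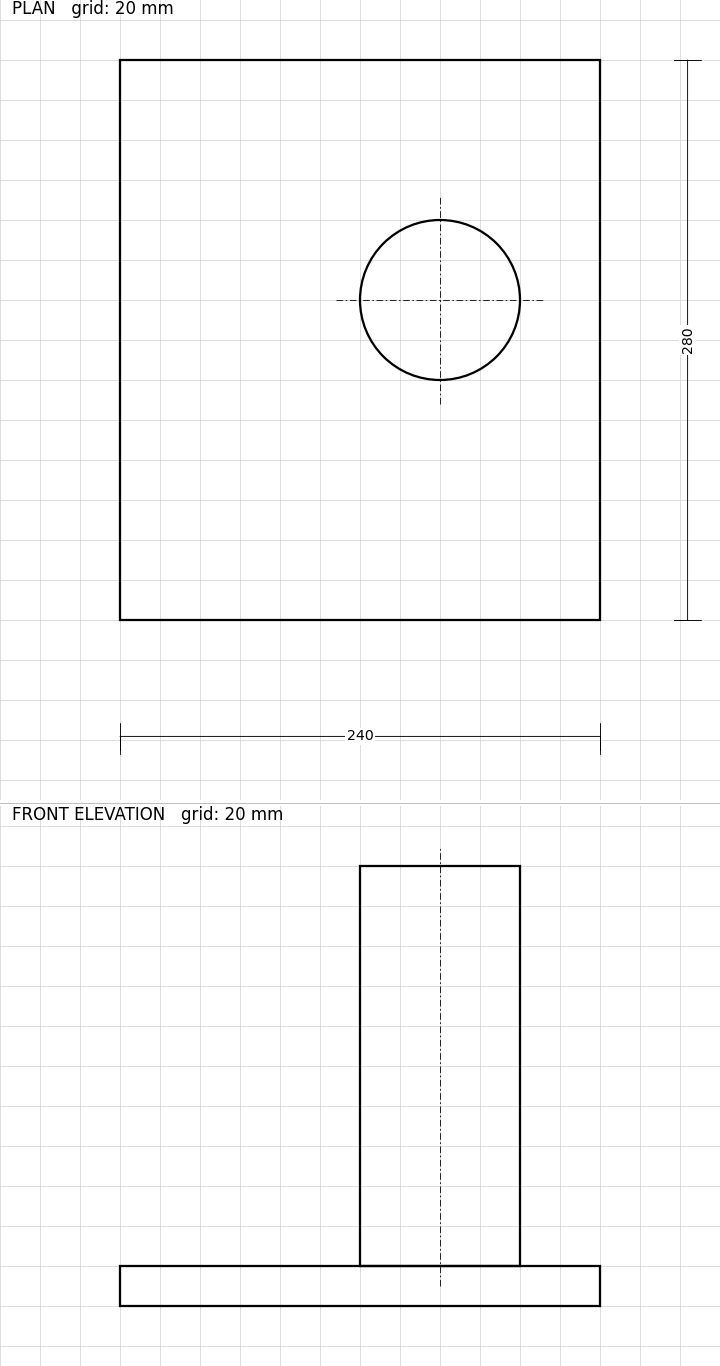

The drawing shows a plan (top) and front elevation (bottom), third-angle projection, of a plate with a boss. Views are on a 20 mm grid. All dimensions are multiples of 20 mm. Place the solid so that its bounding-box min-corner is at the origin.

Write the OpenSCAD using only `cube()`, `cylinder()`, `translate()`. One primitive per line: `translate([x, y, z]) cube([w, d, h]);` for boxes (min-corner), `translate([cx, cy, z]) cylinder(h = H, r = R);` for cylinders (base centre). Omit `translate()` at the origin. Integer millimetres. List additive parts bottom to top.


cube([240, 280, 20]);
translate([160, 160, 20]) cylinder(h = 200, r = 40);


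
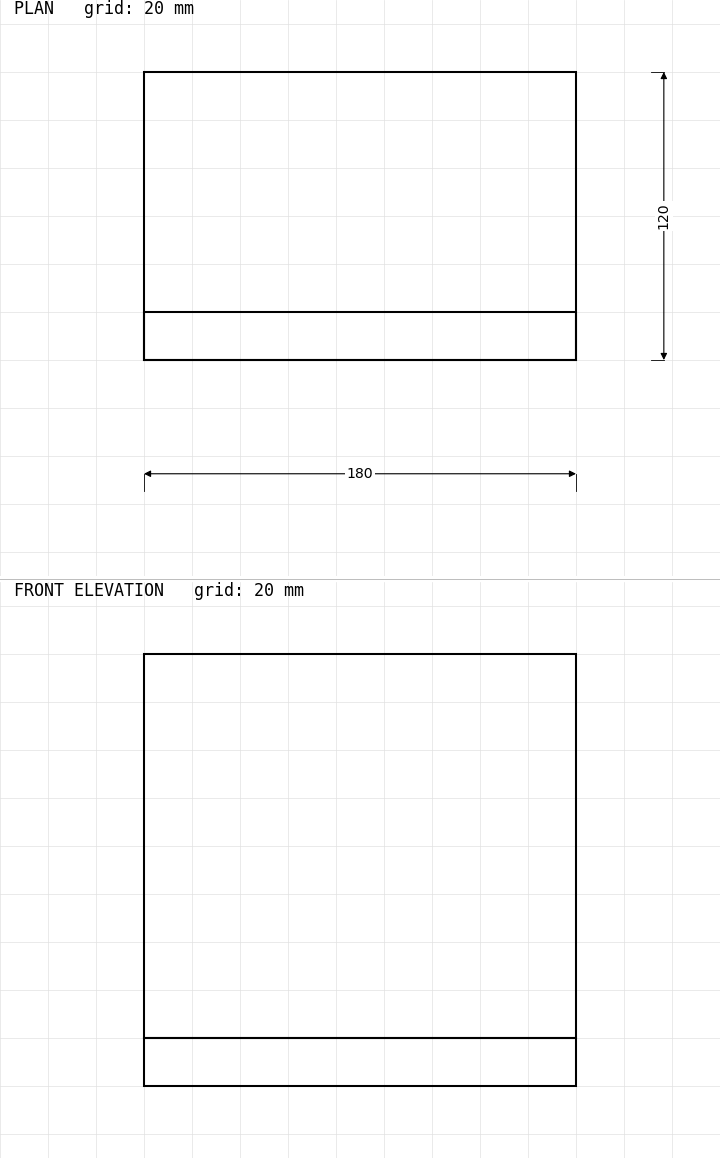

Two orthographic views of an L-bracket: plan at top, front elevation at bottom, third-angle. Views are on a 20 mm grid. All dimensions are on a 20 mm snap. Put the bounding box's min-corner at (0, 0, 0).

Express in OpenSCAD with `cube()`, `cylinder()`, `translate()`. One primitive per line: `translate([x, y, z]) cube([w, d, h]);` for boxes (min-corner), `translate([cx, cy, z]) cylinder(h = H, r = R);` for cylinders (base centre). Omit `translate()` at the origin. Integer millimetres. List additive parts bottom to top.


cube([180, 120, 20]);
translate([0, 0, 20]) cube([180, 20, 160]);


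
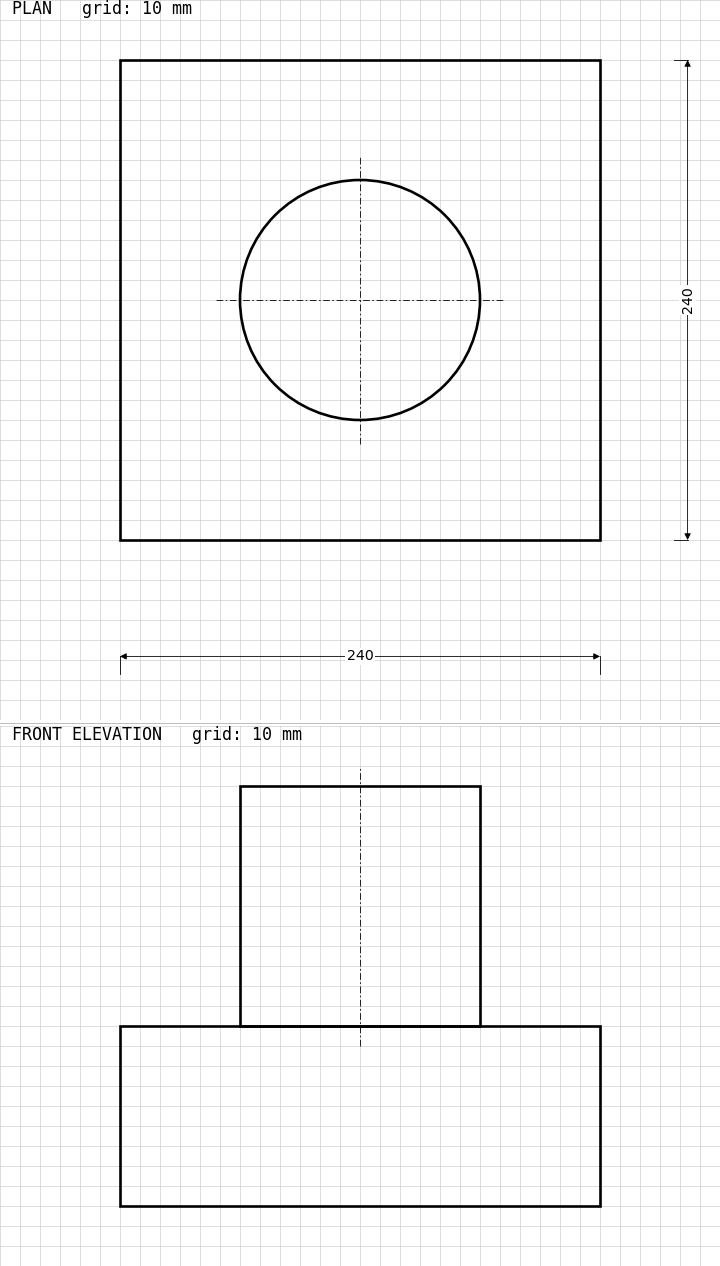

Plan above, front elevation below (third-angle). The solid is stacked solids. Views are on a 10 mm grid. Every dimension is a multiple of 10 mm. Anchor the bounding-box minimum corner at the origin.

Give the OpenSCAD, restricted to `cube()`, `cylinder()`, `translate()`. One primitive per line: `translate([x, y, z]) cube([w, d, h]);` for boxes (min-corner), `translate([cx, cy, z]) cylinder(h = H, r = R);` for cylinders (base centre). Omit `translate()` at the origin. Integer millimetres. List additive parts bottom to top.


cube([240, 240, 90]);
translate([120, 120, 90]) cylinder(h = 120, r = 60);
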